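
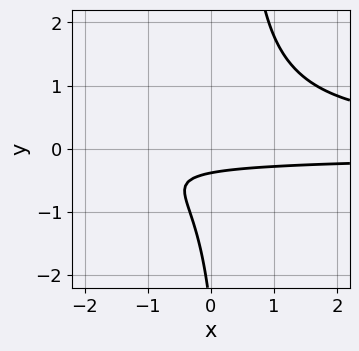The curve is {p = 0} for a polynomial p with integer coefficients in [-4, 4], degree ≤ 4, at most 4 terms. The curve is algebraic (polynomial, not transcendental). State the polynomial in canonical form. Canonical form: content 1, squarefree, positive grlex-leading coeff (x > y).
3*x*y^2 - y^2 - 3*y - 1

(a) deg p = 3. A generic line meets the curve in up to 3 points.
(b) From the visible intercepts: it misses every integer gridline on the x-axis.
(c) Assembling these constraints gives the stated polynomial.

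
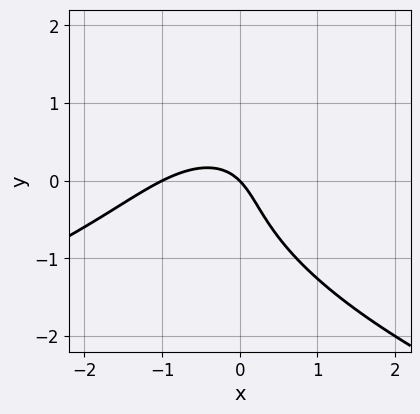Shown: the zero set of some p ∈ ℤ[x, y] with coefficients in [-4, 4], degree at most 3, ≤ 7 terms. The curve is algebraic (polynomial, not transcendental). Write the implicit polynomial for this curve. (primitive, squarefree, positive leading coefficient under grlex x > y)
y^3 + x^2 - x*y + x + y

(a) Degree: the shape is more complex than any degree-2 curve, so deg p = 3.
(b) Against the integer gridlines: among the integer gridlines, it crosses the x-axis at x ∈ {-1, 0}; it crosses the y-axis at the gridline y = 0.
(c) Assembling these constraints gives the stated polynomial.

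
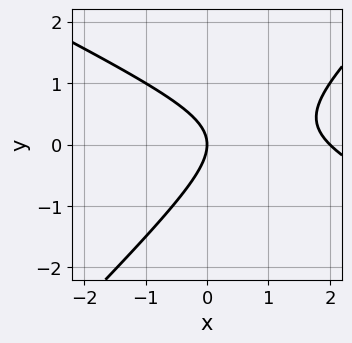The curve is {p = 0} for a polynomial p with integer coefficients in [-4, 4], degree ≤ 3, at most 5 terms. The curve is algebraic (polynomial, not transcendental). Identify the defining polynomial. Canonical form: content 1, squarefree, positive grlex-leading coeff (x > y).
(a) Degree: a generic line meets the curve in up to 2 points, so deg p = 2.
(b) Against the integer gridlines: it crosses the y-axis at the gridline y = 0; the x-axis gridline crossings are at x ∈ {0, 2}.
(c) Together with the visible shape, these determine p as stated.

x^2 + x*y - 2*y^2 - 2*x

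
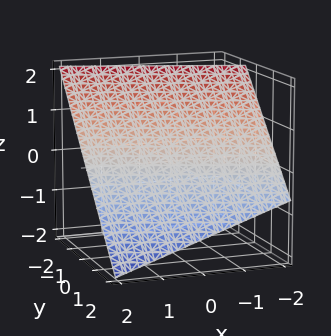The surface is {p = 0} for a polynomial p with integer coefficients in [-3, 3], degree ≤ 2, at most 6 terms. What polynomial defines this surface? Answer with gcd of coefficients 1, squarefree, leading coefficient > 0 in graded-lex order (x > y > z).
x + 3*y + 3*z - 2

First, the degree is 1 — the surface is flat (a plane).
Then, from the visible intercepts: it crosses the x-axis at the gridline x = 2.
Finally, assembling these constraints gives the stated polynomial.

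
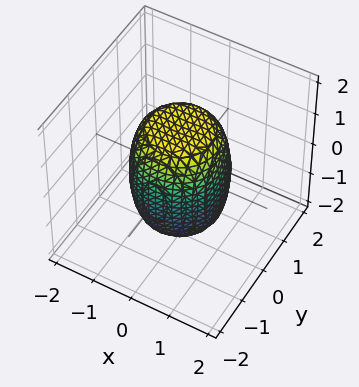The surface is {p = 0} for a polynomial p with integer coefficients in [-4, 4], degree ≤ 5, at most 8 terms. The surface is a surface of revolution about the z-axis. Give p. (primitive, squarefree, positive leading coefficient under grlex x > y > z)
(a) deg p = 4.
(b) By symmetry, every cross-section ⟂ z is a circle, so x, y appear only via x² + y².
(c) From the visible intercepts: a circular section at z = -1 has radius exactly 1.
(d) These observations pin down the coefficients.

2*x^4 + 4*x^2*y^2 + 2*y^4 - x^2 - y^2 + z^2 - 2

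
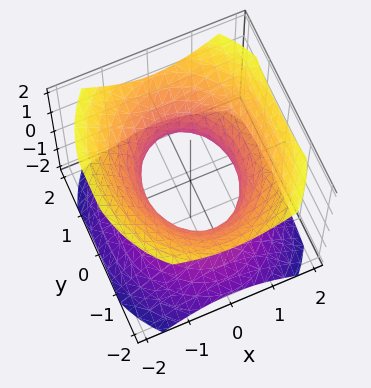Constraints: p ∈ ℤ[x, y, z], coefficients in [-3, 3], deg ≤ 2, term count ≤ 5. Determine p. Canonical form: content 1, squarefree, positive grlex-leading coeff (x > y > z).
1. deg p = 2. One connected sheet with a waist; a quadric.
2. Symmetries: it's symmetric under x → −x, forcing even powers of x; the y ↦ −y reflection is a symmetry, so y appears only in even powers; mirror symmetry z ↦ −z ⇒ only even powers of z.
3. Against the integer gridlines: it misses every integer gridline on the z-axis; among the integer gridlines, it crosses the x-axis at x ∈ {-1, 1}.
4. Fitting integer coefficients to these (and the overall shape) gives p.

3*x^2 + 2*y^2 - 3*z^2 - 3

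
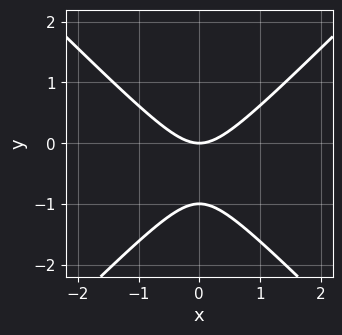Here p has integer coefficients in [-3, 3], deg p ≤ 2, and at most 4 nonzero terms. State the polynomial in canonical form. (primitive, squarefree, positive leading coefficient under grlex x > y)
(a) The degree is 2 — a generic line meets the curve in up to 2 points.
(b) Symmetries: mirror symmetry x ↦ −x ⇒ only even powers of x.
(c) Observable constraints: the y-axis gridline crossings are at y ∈ {-1, 0}; it crosses the x-axis at the gridline x = 0.
(d) Matching integer coefficients to the picture gives p.

x^2 - y^2 - y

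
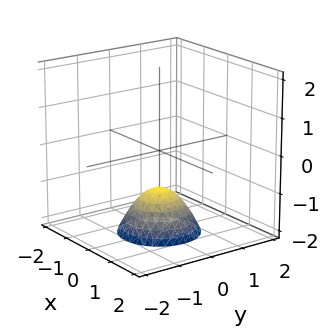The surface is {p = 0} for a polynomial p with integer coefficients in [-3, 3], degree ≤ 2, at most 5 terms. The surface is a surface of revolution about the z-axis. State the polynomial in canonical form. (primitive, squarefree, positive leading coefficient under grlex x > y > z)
(a) The degree is 2 — a generic line meets the surface in up to 2 points.
(b) Symmetry: the surface is invariant under rotation about z: p = q(x² + y², z).
(c) Observable constraints: no y-intercept at any integer in the box; the surface avoids every integer x-axis point in the box.
(d) Fitting integer coefficients to these (and the overall shape) gives p.

x^2 + y^2 + z + 1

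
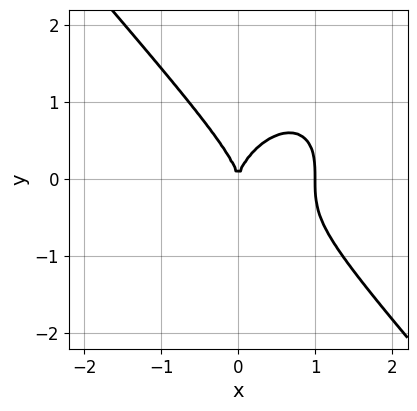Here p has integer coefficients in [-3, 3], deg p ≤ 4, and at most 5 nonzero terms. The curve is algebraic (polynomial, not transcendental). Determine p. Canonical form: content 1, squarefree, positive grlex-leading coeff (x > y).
3*x^3 + 2*y^3 - 3*x^2

Degree: the shape is more complex than any degree-2 curve, so deg p = 3.
Reading off the gridlines: among the integer gridlines, it crosses the x-axis at x ∈ {0, 1}; it meets the y-axis at y = 0 (among the integer gridlines).
The integer polynomial consistent with all of this is the stated p.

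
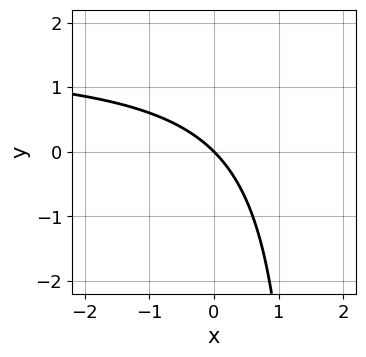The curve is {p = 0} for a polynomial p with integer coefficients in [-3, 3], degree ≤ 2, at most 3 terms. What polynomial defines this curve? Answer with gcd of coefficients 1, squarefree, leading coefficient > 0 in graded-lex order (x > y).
2*x*y - 3*x - 3*y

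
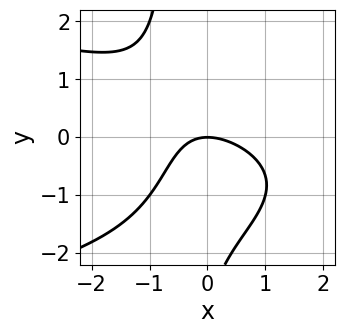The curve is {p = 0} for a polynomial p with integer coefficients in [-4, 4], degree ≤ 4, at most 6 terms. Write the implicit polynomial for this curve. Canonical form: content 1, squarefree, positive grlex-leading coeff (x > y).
First, deg p = 3. No degree-2 curve has this shape.
Then, from the visible intercepts: it crosses the y-axis at the gridline y = 0; it crosses the x-axis at the gridline x = 0.
Finally, assembling these constraints gives the stated polynomial.

2*x*y^2 + 2*x^2 + 2*x*y + y^2 + 3*y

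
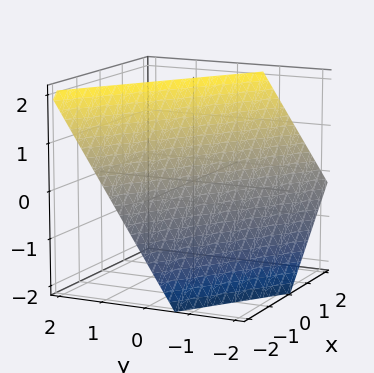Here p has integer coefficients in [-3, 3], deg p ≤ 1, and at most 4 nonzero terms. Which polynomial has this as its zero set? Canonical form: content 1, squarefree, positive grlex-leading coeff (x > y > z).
2*x + 3*y - 2*z + 2

(a) Degree: every cross-section is a straight line — this is a plane, so deg p = 1.
(b) Against the integer gridlines: it crosses the x-axis at the gridline x = -1; it crosses the z-axis at the gridline z = 1.
(c) Together with the visible shape, these determine p as stated.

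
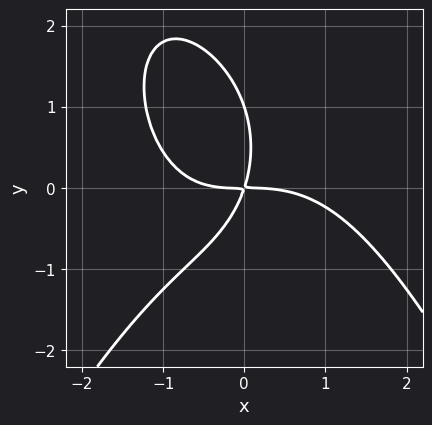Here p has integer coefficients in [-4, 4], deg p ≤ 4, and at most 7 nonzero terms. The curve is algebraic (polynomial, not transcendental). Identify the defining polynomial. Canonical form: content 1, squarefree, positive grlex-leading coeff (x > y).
x^4 + x^2*y + y^3 + 3*x*y - y^2

Degree: the shape is more complex than any degree-3 curve, so deg p = 4.
From the axis intercepts and sections: among the integer gridlines, it crosses the y-axis at y ∈ {0, 1}; one x-axis crossing is at x = 0.
Fitting integer coefficients to these (and the overall shape) gives p.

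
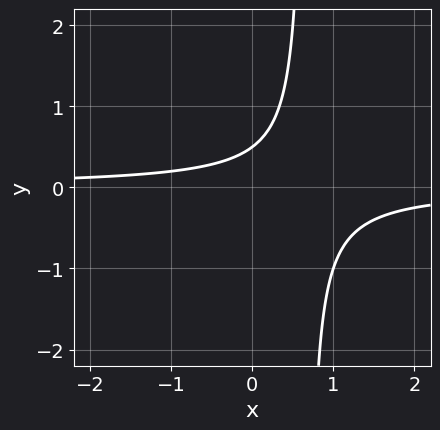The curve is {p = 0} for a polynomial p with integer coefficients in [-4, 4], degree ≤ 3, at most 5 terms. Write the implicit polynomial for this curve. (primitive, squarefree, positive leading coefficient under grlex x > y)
3*x*y - 2*y + 1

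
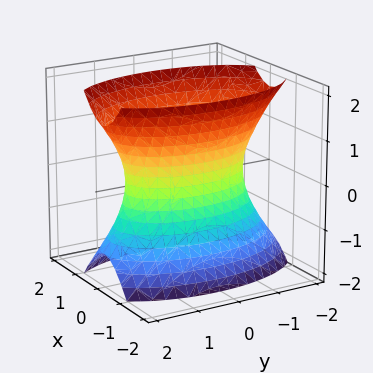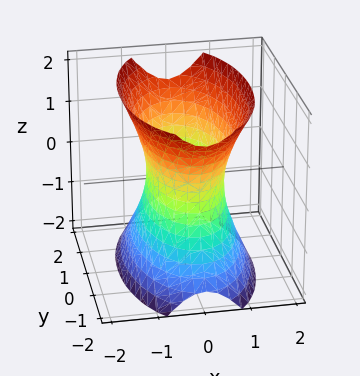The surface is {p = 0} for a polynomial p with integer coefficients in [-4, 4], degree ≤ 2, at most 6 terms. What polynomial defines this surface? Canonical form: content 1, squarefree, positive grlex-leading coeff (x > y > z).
3*x^2 + y^2 - z^2 - 2

(a) The degree is 2 — an hourglass — one-sheet hyperboloid; a quadric.
(b) Symmetries: mirror symmetry x ↦ −x ⇒ only even powers of x; it's symmetric under z → −z, forcing even powers of z; mirror symmetry y ↦ −y ⇒ only even powers of y.
(c) From the visible intercepts: the surface avoids every integer z-axis point in the box.
(d) Fitting integer coefficients to these (and the overall shape) gives p.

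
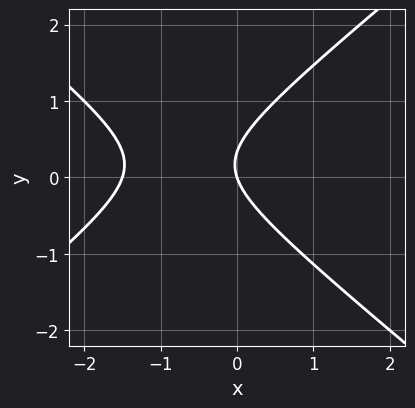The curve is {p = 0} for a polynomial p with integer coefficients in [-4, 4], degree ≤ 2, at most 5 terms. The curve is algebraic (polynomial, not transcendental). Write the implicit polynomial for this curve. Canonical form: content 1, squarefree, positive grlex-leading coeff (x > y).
2*x^2 - 3*y^2 + 3*x + y

The degree is 2 — the shape is more complex than any degree-1 curve.
From the axis intercepts and sections: one y-axis crossing is at y = 0; one x-axis crossing is at x = 0.
Solving for integer coefficients yields p as stated.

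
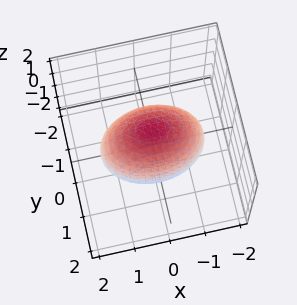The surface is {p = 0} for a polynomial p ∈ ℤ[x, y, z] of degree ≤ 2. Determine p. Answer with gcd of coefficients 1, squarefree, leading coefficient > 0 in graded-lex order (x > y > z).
1. Degree: bounded and convex; a quadric, so deg p = 2.
2. Symmetries: it's symmetric under z → −z, forcing even powers of z; it's symmetric under y → −y, forcing even powers of y; it's symmetric under x → −x, forcing even powers of x.
3. Reading off the gridlines: among the integer gridlines, it crosses the y-axis at y ∈ {-1, 1}.
4. The integer polynomial consistent with all of this is the stated p.

x^2 + 2*y^2 + z^2 - 2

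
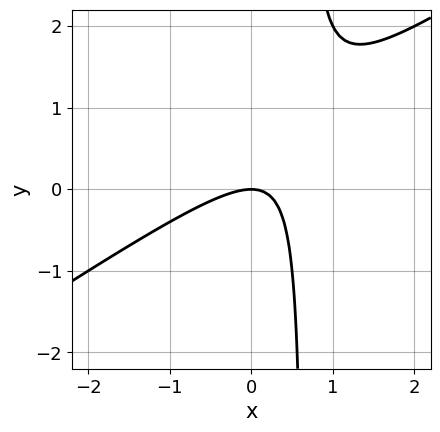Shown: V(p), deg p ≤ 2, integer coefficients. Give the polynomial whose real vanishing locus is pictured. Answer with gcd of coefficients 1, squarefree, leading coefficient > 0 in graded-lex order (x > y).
2*x^2 - 3*x*y + 2*y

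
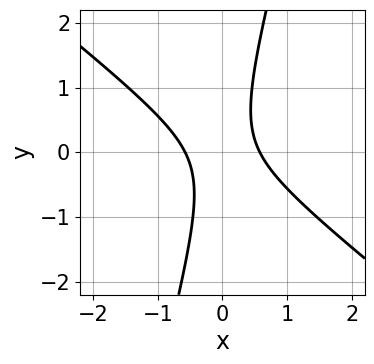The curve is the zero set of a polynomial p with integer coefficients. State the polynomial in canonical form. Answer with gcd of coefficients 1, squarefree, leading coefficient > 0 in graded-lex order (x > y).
(a) Degree: a generic line meets the curve in up to 2 points, so deg p = 2.
(b) From the axis intercepts and sections: it misses every integer gridline on the y-axis.
(c) Putting this together gives p.

3*x^2 + 3*x*y - y^2 - 1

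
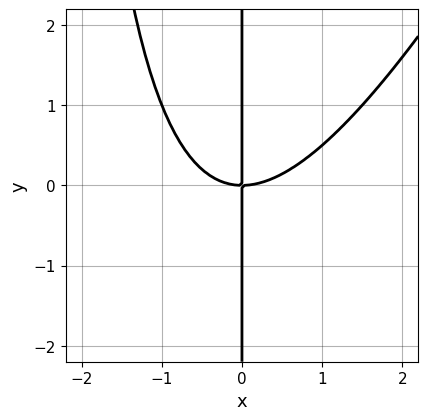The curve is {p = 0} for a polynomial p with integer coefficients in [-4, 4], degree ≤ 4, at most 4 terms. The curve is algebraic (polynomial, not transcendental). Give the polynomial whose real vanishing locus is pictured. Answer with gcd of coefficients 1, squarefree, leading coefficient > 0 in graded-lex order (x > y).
2*x^3 - x^2*y - 3*x*y

1. deg p = 3.
2. Reading off the gridlines: every point of the y-axis in the box is on the curve; it meets the x-axis at x = 0 (among the integer gridlines).
3. Solving for integer coefficients yields p as stated.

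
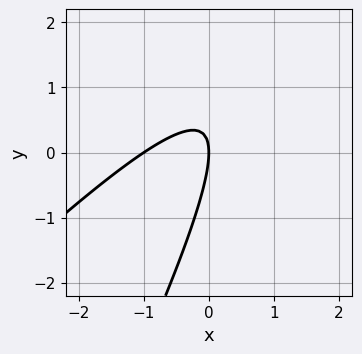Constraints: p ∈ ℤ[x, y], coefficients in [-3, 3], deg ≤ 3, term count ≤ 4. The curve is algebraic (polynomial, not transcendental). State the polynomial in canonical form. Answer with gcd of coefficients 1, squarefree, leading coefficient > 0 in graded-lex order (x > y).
Degree: the shape is more complex than any degree-1 curve, so deg p = 2.
Reading off the gridlines: it crosses the y-axis at the gridline y = 0; the x-axis gridline crossings are at x ∈ {-1, 0}.
Assembling these constraints gives the stated polynomial.

2*x^2 - 3*x*y + y^2 + 2*x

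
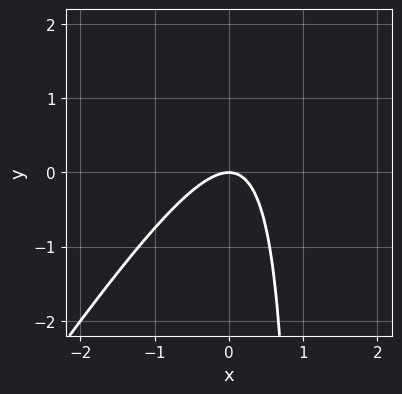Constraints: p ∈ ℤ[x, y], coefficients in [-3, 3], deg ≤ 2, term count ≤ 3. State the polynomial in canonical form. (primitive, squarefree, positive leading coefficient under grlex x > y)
3*x^2 - 2*x*y + 2*y

1. Degree: the shape is more complex than any degree-1 curve, so deg p = 2.
2. From the visible intercepts: one y-axis crossing is at y = 0; it meets the x-axis at x = 0 (among the integer gridlines).
3. The integer polynomial consistent with all of this is the stated p.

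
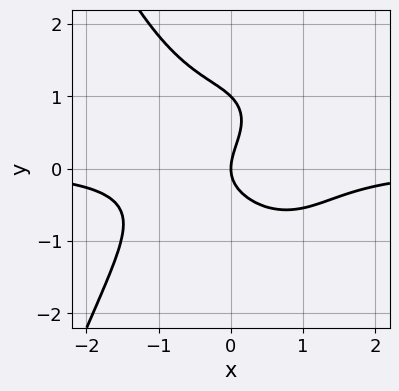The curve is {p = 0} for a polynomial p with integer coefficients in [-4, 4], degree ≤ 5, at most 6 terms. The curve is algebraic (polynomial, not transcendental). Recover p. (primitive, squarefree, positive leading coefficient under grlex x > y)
(a) The degree is 4 — a generic line meets the curve in up to 4 points.
(b) From the axis intercepts and sections: among the integer gridlines, it crosses the y-axis at y ∈ {0, 1}; it meets the x-axis at x = 0 (among the integer gridlines).
(c) Assembling these constraints gives the stated polynomial.

x^3*y + y^3 - y^2 + x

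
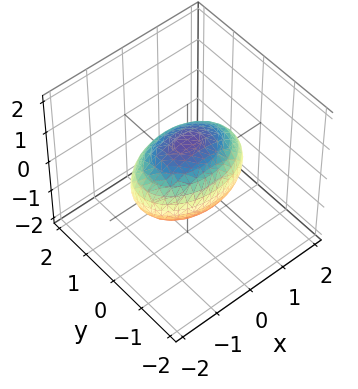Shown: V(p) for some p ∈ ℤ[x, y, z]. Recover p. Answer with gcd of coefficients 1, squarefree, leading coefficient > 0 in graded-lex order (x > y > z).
x^2 + 2*y^2 + 2*z^2 - 2

1. deg p = 2. Bounded and convex; a quadric.
2. Symmetries: mirror symmetry y ↦ −y ⇒ only even powers of y; the x ↦ −x reflection is a symmetry, so x appears only in even powers; the z ↦ −z reflection is a symmetry, so z appears only in even powers.
3. From the axis intercepts and sections: the z-axis gridline crossings are at z ∈ {-1, 1}; the y-axis gridline crossings are at y ∈ {-1, 1}.
4. Fitting integer coefficients to these (and the overall shape) gives p.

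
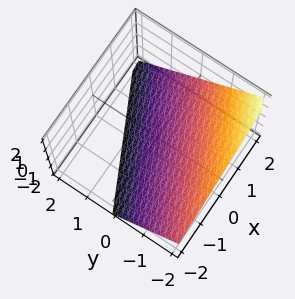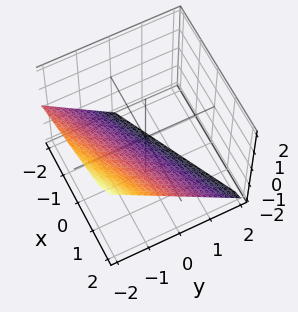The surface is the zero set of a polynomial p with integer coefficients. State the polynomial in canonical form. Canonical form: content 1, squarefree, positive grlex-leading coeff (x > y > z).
x - 2*y - 2*z - 2

First, the degree is 1 — every cross-section is a straight line — this is a plane.
Next, observable constraints: one y-axis crossing is at y = -1; it crosses the z-axis at the gridline z = -1; it meets the x-axis at x = 2 (among the integer gridlines).
Finally, these observations pin down the coefficients.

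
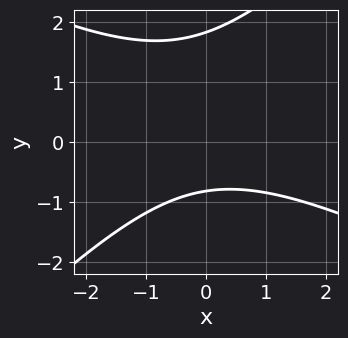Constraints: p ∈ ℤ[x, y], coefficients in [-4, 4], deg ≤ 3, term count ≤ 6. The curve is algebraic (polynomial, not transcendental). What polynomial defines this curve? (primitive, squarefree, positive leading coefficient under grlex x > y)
x^2 + x*y - 2*y^2 + 2*y + 3

The degree is 2 — the shape is more complex than any degree-1 curve.
Against the integer gridlines: the curve avoids every integer x-axis point in the box.
The integer polynomial consistent with all of this is the stated p.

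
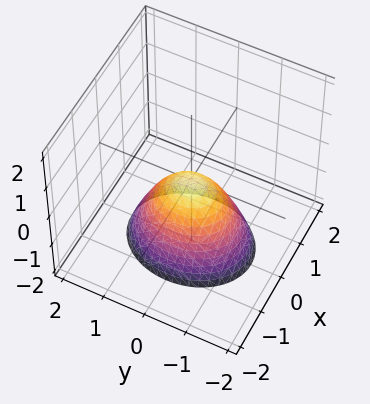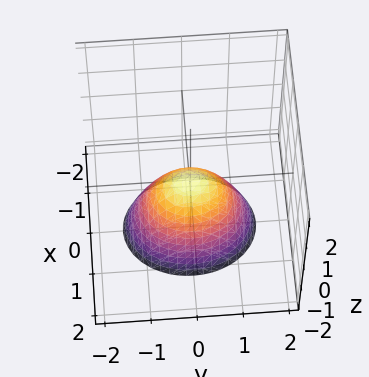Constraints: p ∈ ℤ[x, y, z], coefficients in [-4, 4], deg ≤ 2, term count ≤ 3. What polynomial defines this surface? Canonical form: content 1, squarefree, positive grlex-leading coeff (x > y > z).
(a) deg p = 2. A paraboloid; a quadric.
(b) Symmetries: it's symmetric under x → −x, forcing even powers of x; the y ↦ −y reflection is a symmetry, so y appears only in even powers.
(c) Reading off the gridlines: it crosses the y-axis at the gridline y = 0; it meets the z-axis at z = 0 (among the integer gridlines); it crosses the x-axis at the gridline x = 0.
(d) The integer polynomial consistent with all of this is the stated p.

3*x^2 + 2*y^2 + 2*z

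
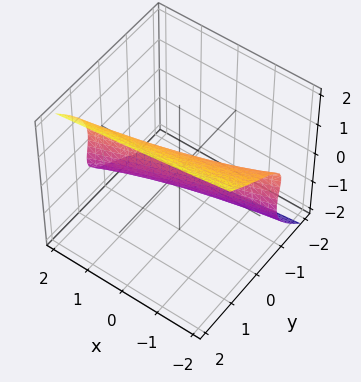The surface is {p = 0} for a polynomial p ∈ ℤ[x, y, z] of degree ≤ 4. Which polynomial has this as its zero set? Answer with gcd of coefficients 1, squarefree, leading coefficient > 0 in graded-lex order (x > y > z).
y^2*z - z^3 - x + 3*y

1. deg p = 3.
2. Reading off the gridlines: one z-axis crossing is at z = 0; it crosses the x-axis at the gridline x = 0; it crosses the y-axis at the gridline y = 0.
3. Solving for integer coefficients yields p as stated.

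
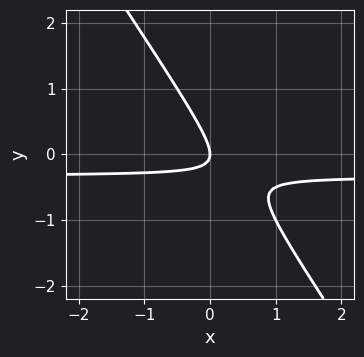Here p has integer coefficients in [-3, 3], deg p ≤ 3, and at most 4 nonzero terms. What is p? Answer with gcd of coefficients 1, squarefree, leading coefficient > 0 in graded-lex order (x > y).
First, degree: a generic line meets the curve in up to 2 points, so deg p = 2.
Next, observable constraints: it meets the x-axis at x = 0 (among the integer gridlines); it crosses the y-axis at the gridline y = 0.
Finally, fitting integer coefficients to these (and the overall shape) gives p.

3*x*y + 2*y^2 + x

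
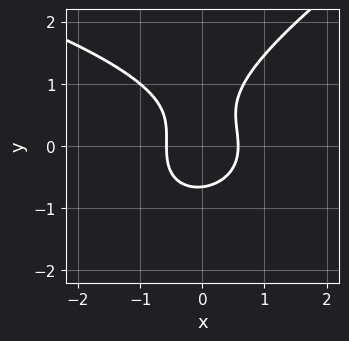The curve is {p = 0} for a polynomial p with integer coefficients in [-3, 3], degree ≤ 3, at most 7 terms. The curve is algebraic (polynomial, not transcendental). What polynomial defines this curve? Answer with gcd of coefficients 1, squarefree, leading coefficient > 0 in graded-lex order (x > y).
x*y^2 - 2*y^3 + 3*x^2 + y^2 - 1

1. The degree is 3 — the shape is more complex than any degree-2 curve.
2. The integer polynomial consistent with all of this is the stated p.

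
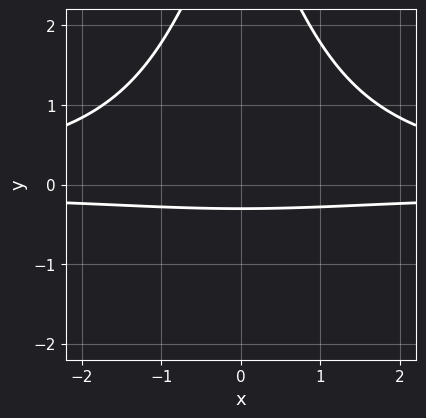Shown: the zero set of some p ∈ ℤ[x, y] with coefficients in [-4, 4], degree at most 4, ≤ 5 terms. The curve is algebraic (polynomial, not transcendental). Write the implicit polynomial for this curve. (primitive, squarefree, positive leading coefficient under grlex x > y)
(a) deg p = 4.
(b) Symmetries: it's symmetric under x → −x, forcing even powers of x.
(c) From the axis intercepts and sections: no x-intercept at any integer in the box.
(d) Putting this together gives p.

x^2*y^2 + y^2 - 3*y - 1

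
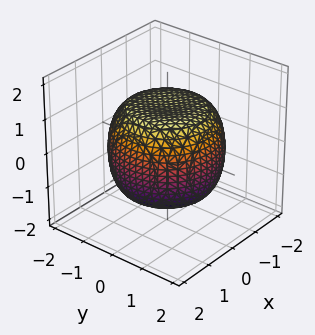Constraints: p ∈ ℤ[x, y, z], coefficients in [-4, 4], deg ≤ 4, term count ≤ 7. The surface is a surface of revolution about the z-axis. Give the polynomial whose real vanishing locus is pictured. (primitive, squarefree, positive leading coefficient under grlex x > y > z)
x^4 + 2*x^2*y^2 + y^4 - x^2 - y^2 + 2*z^2 - 3

1. Degree: a generic line meets the surface in up to 4 points, so deg p = 4.
2. By symmetry, the surface is invariant under rotation about z: p = q(x² + y², z).
3. Against the integer gridlines: a circular section at z = 0 has radius between 1 and 2.
4. These observations pin down the coefficients.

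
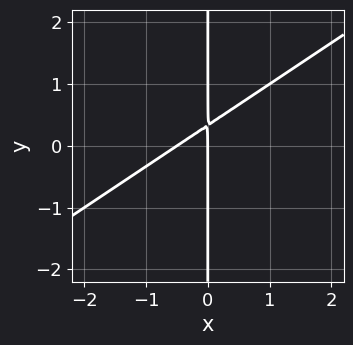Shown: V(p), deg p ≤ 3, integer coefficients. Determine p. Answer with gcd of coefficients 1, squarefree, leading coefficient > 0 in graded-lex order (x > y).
2*x^2 - 3*x*y + x

First, degree: a generic line meets the curve in up to 2 points, so deg p = 2.
Then, from the axis intercepts and sections: every point of the y-axis in the box is on the curve; one x-axis crossing is at x = 0.
Finally, assembling these constraints gives the stated polynomial.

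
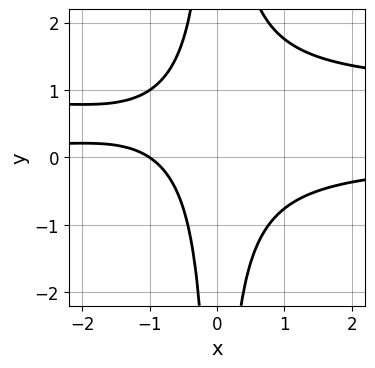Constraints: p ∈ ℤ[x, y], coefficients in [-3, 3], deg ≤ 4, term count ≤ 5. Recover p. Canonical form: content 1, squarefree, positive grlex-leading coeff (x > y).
(a) Degree: a generic line meets the curve in up to 4 points, so deg p = 4.
(b) Against the integer gridlines: the curve avoids every integer y-axis point in the box; it crosses the x-axis at the gridline x = -1.
(c) Putting this together gives p.

3*x^2*y^2 - 3*x^2*y - 2*x - 2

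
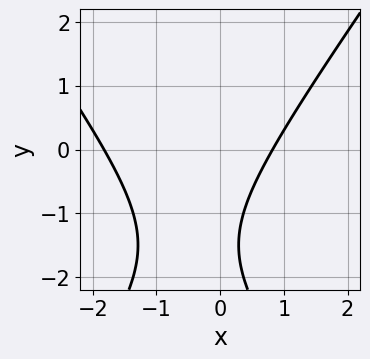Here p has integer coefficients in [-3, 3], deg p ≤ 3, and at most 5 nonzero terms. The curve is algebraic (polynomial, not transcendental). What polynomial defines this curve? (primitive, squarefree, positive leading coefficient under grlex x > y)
Degree: a generic line meets the curve in up to 2 points, so deg p = 2.
From the visible intercepts: the curve avoids every integer y-axis point in the box.
The integer polynomial consistent with all of this is the stated p.

2*x^2 - y^2 + 2*x - 3*y - 3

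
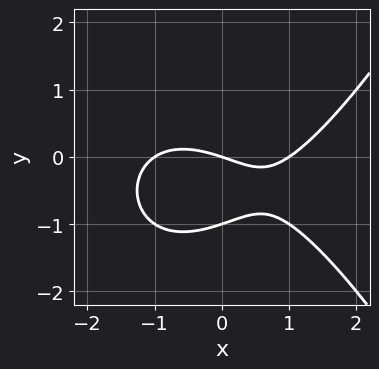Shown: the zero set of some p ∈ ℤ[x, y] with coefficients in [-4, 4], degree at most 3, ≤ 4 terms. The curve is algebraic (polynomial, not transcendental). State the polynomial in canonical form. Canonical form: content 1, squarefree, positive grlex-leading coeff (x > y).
x^3 - 3*y^2 - x - 3*y

1. The degree is 3 — the shape is more complex than any degree-2 curve.
2. Reading off the gridlines: the x-axis gridline crossings are at x ∈ {-1, 0, 1}; among the integer gridlines, it crosses the y-axis at y ∈ {-1, 0}.
3. These observations pin down the coefficients.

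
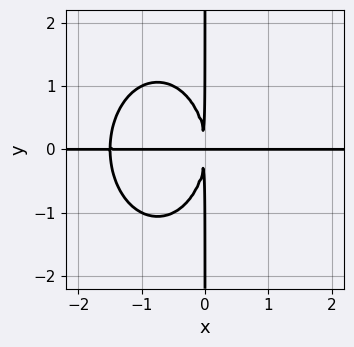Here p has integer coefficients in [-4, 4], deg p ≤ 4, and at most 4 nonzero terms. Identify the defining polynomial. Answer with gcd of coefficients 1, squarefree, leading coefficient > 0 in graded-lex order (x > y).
(a) Degree: a generic line meets the curve in up to 4 points, so deg p = 4.
(b) Checking where it meets the axes: the visible x-axis segment lies entirely on the curve; the visible y-axis segment lies entirely on the curve.
(c) The integer polynomial consistent with all of this is the stated p.

2*x^3*y + x*y^3 + 3*x^2*y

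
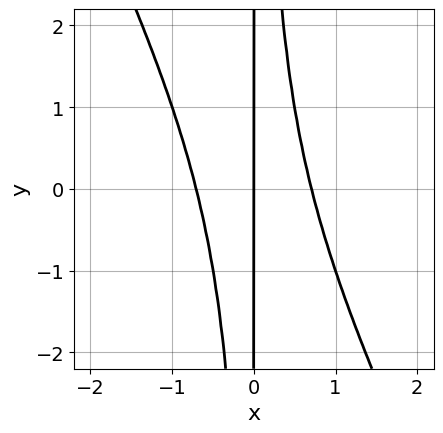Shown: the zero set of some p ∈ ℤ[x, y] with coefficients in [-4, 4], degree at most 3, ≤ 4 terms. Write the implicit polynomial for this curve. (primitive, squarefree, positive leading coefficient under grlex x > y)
First, degree: the shape is more complex than any degree-2 curve, so deg p = 3.
Next, observable constraints: it meets the x-axis at x = 0 (among the integer gridlines); the visible y-axis segment lies entirely on the curve.
Finally, putting this together gives p.

2*x^3 + x^2*y - x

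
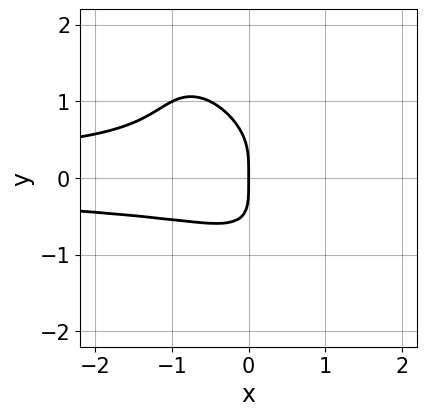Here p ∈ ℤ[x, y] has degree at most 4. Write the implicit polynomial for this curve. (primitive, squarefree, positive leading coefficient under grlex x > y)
2*x^2*y^2 + 2*x*y^3 + y^4 + x

First, the degree is 4 — no degree-3 curve has this shape.
Next, against the integer gridlines: one y-axis crossing is at y = 0; one x-axis crossing is at x = 0.
Finally, solving for integer coefficients yields p as stated.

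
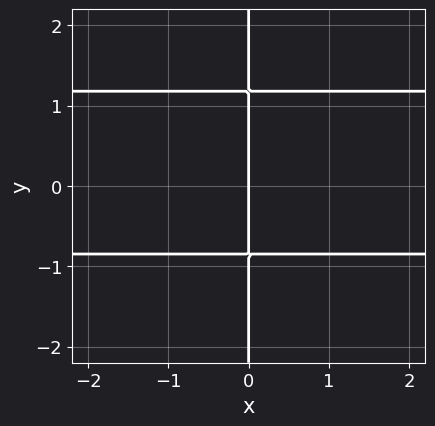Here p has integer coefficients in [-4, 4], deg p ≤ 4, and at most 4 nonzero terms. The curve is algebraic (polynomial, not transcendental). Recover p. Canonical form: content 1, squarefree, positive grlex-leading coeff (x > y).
(a) Degree: the shape is more complex than any degree-2 curve, so deg p = 3.
(b) From the axis intercepts and sections: the visible y-axis segment lies entirely on the curve; it crosses the x-axis at the gridline x = 0.
(c) Putting this together gives p.

3*x*y^2 - x*y - 3*x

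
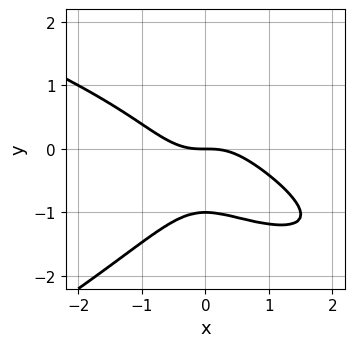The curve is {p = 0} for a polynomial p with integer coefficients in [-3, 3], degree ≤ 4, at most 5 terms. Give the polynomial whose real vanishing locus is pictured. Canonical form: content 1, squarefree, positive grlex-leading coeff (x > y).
2*y^4 + 2*x^3 + 3*x^2*y + 2*y

(a) The degree is 4 — a generic line meets the curve in up to 4 points.
(b) From the visible intercepts: it crosses the x-axis at the gridline x = 0; the y-axis gridline crossings are at y ∈ {-1, 0}.
(c) Matching integer coefficients to the picture gives p.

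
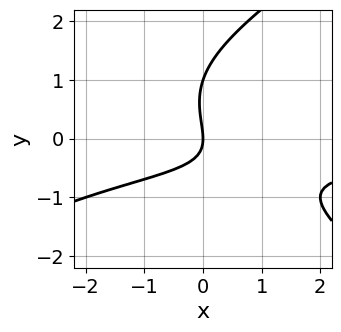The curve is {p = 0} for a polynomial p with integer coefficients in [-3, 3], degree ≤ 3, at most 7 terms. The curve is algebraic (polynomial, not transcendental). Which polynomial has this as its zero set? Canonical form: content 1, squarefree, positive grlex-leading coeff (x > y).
First, the degree is 3 — a generic line meets the curve in up to 3 points.
Then, from the visible intercepts: among the integer gridlines, it crosses the y-axis at y ∈ {0, 1}; it crosses the x-axis at the gridline x = 0.
Finally, the integer polynomial consistent with all of this is the stated p.

x^2*y - 2*y^3 + 3*x*y + 2*y^2 + 3*x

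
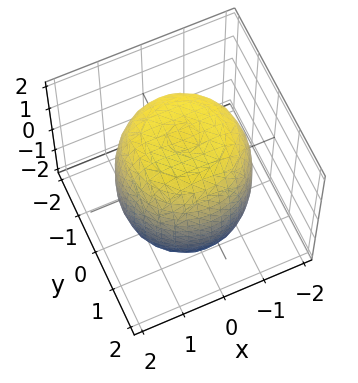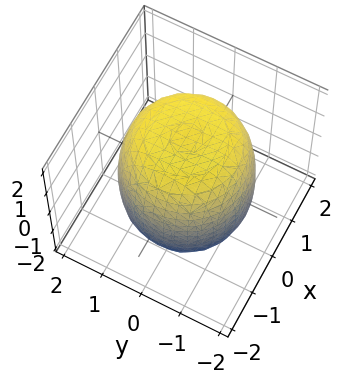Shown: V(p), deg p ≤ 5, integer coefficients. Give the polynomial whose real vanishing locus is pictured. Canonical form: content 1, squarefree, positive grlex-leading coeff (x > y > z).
x^4 + 2*x^2*y^2 + y^4 - x^2 - y^2 + z^2 - 3

1. The degree is 4 — the shape is more complex than any degree-3 surface.
2. Symmetries: every cross-section ⟂ z is a circle, so x, y appear only via x² + y².
3. Checking where it meets the axes: a circular section at z = 0 has radius between 1 and 2.
4. Assembling these constraints gives the stated polynomial.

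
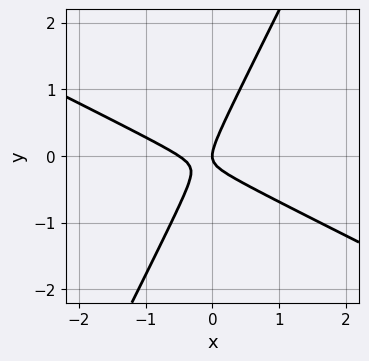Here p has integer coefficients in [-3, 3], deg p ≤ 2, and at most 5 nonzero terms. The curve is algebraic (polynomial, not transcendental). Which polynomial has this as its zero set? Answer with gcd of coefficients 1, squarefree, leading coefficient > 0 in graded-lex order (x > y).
(a) Degree: the shape is more complex than any degree-1 curve, so deg p = 2.
(b) Against the integer gridlines: it crosses the x-axis at the gridline x = 0; one y-axis crossing is at y = 0.
(c) Together with the visible shape, these determine p as stated.

2*x^2 + 3*x*y - 2*y^2 + x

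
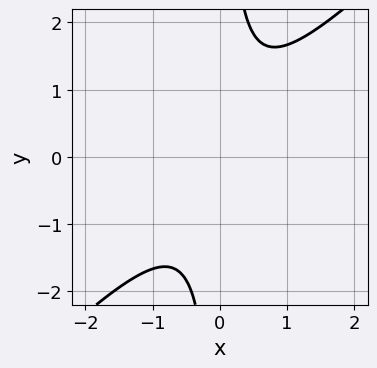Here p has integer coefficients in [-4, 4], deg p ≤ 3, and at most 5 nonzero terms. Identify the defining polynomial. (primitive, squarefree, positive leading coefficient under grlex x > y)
3*x^2 - 3*x*y + 2

1. The degree is 2 — the shape is more complex than any degree-1 curve.
2. Reading off the gridlines: no y-intercept at any integer in the box; no x-intercept at any integer in the box.
3. These observations pin down the coefficients.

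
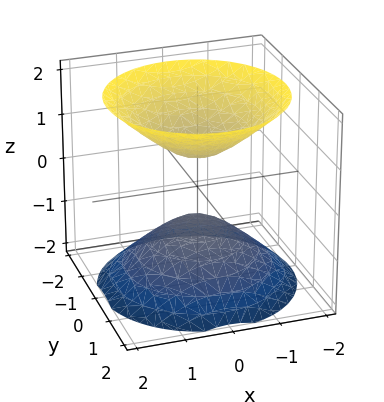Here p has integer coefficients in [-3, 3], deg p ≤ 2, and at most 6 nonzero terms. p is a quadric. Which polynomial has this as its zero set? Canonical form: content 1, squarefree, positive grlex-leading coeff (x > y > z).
(a) I count 2 distinct pieces. They look like related sheets of one shape, so recover p as a whole.
(b) The degree is 2 — two sheets facing apart; a quadric.
(c) Symmetries: mirror symmetry z ↦ −z ⇒ only even powers of z; the z-axis is an axis of rotation, so x and y enter only as x² + y².
(d) Observable constraints: no y-intercept at any integer in the box; it misses every integer gridline on the x-axis; a circular section at z = 1 has radius between 0 and 1.
(e) These observations pin down the coefficients.

2*x^2 + 2*y^2 - 2*z^2 + 1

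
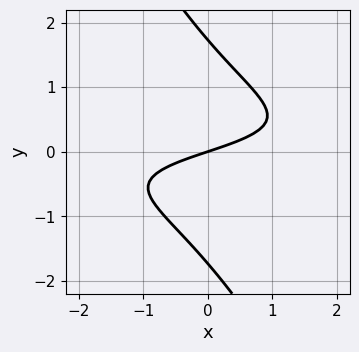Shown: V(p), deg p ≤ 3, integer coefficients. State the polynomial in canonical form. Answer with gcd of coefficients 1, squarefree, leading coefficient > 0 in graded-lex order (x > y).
1. Degree: a generic line meets the curve in up to 3 points, so deg p = 3.
2. Observable constraints: it meets the x-axis at x = 0 (among the integer gridlines); it crosses the y-axis at the gridline y = 0.
3. Solving for integer coefficients yields p as stated.

2*x*y^2 + y^3 + x - 3*y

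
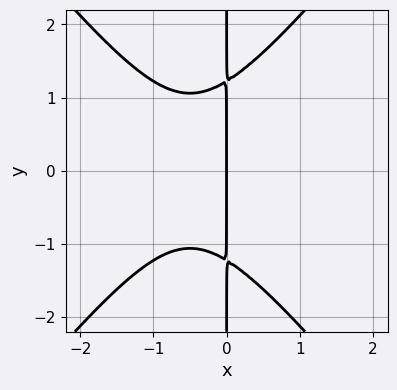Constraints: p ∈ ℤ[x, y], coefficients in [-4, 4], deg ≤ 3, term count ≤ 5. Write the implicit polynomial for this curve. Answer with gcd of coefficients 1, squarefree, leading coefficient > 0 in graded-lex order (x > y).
The degree is 3 — a generic line meets the curve in up to 3 points.
Symmetries: the y ↦ −y reflection is a symmetry, so y appears only in even powers.
From the visible intercepts: it crosses the x-axis at the gridline x = 0; every point of the y-axis in the box is on the curve.
Solving for integer coefficients yields p as stated.

3*x^3 - 2*x*y^2 + 3*x^2 + 3*x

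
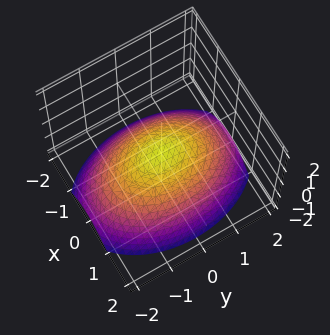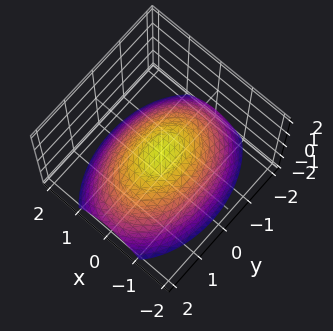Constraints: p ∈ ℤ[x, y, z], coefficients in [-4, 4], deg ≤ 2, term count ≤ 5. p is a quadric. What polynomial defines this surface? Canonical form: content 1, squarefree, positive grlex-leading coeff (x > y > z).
First, degree: a paraboloid; a quadric, so deg p = 2.
Then, symmetries: the y ↦ −y reflection is a symmetry, so y appears only in even powers; mirror symmetry x ↦ −x ⇒ only even powers of x.
Then, checking where it meets the axes: it crosses the z-axis at the gridline z = 0; it crosses the y-axis at the gridline y = 0; it crosses the x-axis at the gridline x = 0.
Finally, the integer polynomial consistent with all of this is the stated p.

2*x^2 + y^2 + 3*z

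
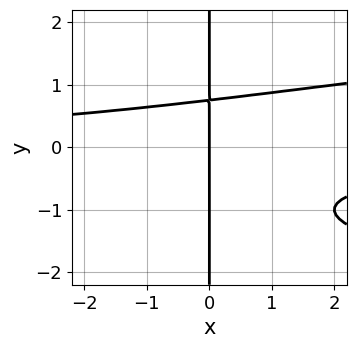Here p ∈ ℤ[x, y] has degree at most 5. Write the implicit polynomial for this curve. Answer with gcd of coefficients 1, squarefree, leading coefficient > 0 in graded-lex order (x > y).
2*x*y^3 - x^2*y + 2*x*y^2 - 2*x

1. Degree: no degree-3 curve has this shape, so deg p = 4.
2. Checking where it meets the axes: every point of the y-axis in the box is on the curve; it crosses the x-axis at the gridline x = 0.
3. Assembling these constraints gives the stated polynomial.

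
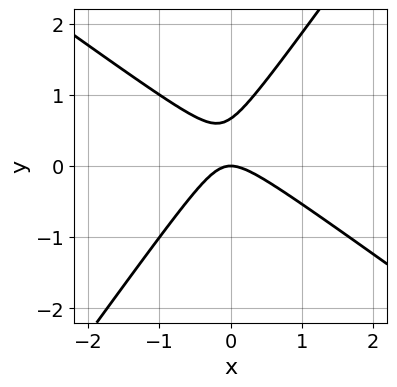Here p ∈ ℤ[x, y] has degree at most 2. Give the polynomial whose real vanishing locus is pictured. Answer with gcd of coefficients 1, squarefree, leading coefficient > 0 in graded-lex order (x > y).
3*x^2 + 2*x*y - 3*y^2 + 2*y

(a) Degree: a generic line meets the curve in up to 2 points, so deg p = 2.
(b) From the axis intercepts and sections: it crosses the x-axis at the gridline x = 0; one y-axis crossing is at y = 0.
(c) These observations pin down the coefficients.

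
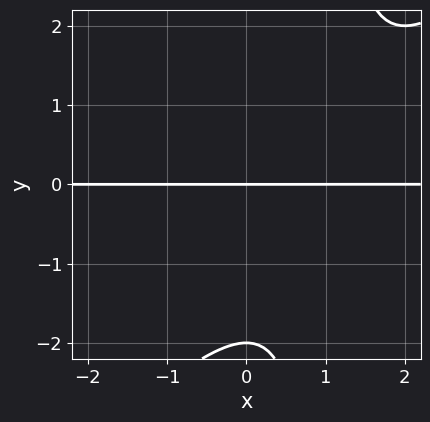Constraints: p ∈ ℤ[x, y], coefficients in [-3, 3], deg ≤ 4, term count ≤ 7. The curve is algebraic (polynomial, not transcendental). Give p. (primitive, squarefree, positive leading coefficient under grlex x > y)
First, the degree is 3 — the shape is more complex than any degree-2 curve.
Next, from the axis intercepts and sections: the y-axis gridline crossings are at y ∈ {-2, 0}; every point of the x-axis in the box is on the curve.
Finally, putting this together gives p.

x^2*y - x*y^2 - 2*x*y + y^2 + 2*y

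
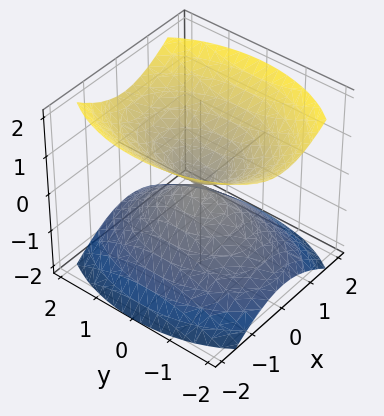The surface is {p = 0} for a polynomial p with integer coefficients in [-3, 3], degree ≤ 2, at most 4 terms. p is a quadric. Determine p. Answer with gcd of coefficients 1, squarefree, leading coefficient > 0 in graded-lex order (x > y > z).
2*x^2 + y^2 - 2*z^2

First, the picture has 2 separate pieces.
Next, the degree is 2 — a double cone through the origin; a quadric.
Next, symmetries: it's symmetric under x → −x, forcing even powers of x; mirror symmetry y ↦ −y ⇒ only even powers of y; mirror symmetry z ↦ −z ⇒ only even powers of z.
Then, from the axis intercepts and sections: one x-axis crossing is at x = 0; it meets the y-axis at y = 0 (among the integer gridlines); it crosses the z-axis at the gridline z = 0.
Finally, solving for integer coefficients yields p as stated.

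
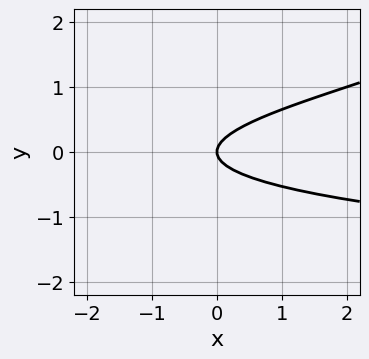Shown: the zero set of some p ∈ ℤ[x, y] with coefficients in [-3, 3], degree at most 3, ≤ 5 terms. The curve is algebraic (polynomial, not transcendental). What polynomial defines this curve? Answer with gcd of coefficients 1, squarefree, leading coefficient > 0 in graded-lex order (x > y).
(a) Degree: the shape is more complex than any degree-2 curve, so deg p = 3.
(b) Observable constraints: one y-axis crossing is at y = 0; one x-axis crossing is at x = 0.
(c) The integer polynomial consistent with all of this is the stated p.

y^3 - 3*y^2 + x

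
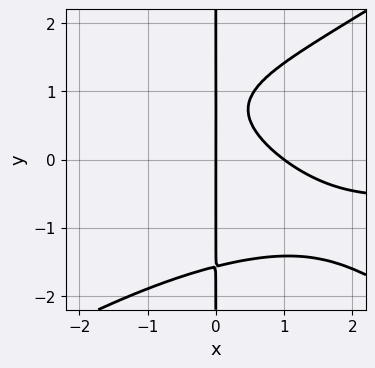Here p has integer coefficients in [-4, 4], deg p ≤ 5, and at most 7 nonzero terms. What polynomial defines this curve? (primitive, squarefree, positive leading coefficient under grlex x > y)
Degree: a generic line meets the curve in up to 4 points, so deg p = 4.
Checking where it meets the axes: among the integer gridlines, it crosses the x-axis at x ∈ {0, 1}; every point of the y-axis in the box is on the curve.
Matching integer coefficients to the picture gives p.

x^3*y - 2*x*y^3 + 3*x^2 + 3*x*y - 3*x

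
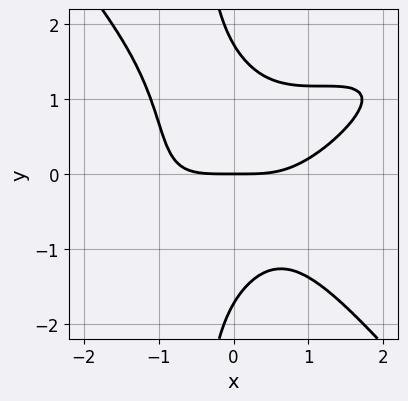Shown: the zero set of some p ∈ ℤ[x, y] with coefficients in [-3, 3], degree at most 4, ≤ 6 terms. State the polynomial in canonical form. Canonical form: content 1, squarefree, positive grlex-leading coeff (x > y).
x^4 - 2*x^3*y + 2*x*y^3 + y^3 - 3*y

The degree is 4 — the shape is more complex than any degree-3 curve.
Checking where it meets the axes: it meets the y-axis at y = 0 (among the integer gridlines); one x-axis crossing is at x = 0.
These observations pin down the coefficients.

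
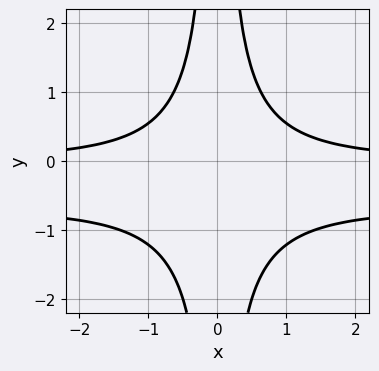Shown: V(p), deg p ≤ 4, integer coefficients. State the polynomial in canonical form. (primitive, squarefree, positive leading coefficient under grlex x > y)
3*x^2*y^2 + 2*x^2*y - 2

First, deg p = 4. No degree-3 curve has this shape.
Then, symmetries: the x ↦ −x reflection is a symmetry, so x appears only in even powers.
Then, from the visible intercepts: no x-intercept at any integer in the box; no y-intercept at any integer in the box.
Finally, the integer polynomial consistent with all of this is the stated p.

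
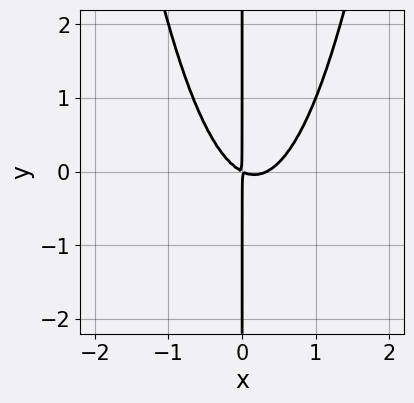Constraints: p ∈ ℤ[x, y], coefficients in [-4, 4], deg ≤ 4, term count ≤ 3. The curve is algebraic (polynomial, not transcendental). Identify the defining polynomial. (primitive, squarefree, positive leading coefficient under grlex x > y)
Degree: the shape is more complex than any degree-2 curve, so deg p = 3.
Observable constraints: every point of the y-axis in the box is on the curve.
Matching integer coefficients to the picture gives p.

3*x^3 - x^2 - 2*x*y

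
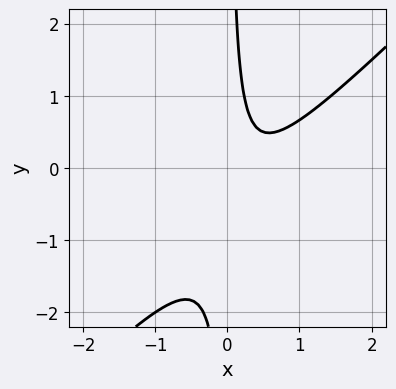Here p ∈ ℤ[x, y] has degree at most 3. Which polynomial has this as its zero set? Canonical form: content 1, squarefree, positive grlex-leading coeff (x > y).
3*x^2 - 3*x*y - 2*x + 1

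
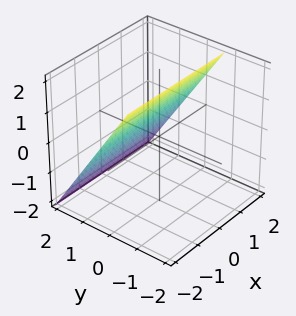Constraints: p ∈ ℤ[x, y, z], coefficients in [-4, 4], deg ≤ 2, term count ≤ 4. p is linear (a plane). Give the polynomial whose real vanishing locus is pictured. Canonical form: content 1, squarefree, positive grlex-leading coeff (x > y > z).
3*y + 2*z - 2

First, the degree is 1 — every cross-section is a straight line — this is a plane.
Next, reading off the gridlines: the surface avoids every integer x-axis point in the box; it meets the z-axis at z = 1 (among the integer gridlines).
Finally, putting this together gives p.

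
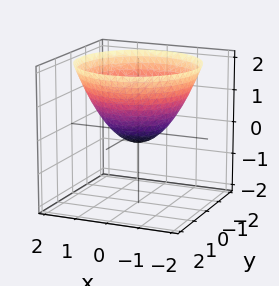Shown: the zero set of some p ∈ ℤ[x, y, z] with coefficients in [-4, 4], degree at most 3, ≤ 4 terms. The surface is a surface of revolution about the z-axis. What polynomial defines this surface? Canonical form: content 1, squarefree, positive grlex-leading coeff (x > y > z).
2*x^2 + 2*y^2 - 3*z - 1

First, deg p = 2. The shape is more complex than any degree-1 surface.
Next, symmetries: rotational symmetry about the z-axis ⇒ p depends on x, y only through x² + y².
Next, reading off the gridlines: a circular section at z = 1 has radius between 1 and 2.
Finally, the integer polynomial consistent with all of this is the stated p.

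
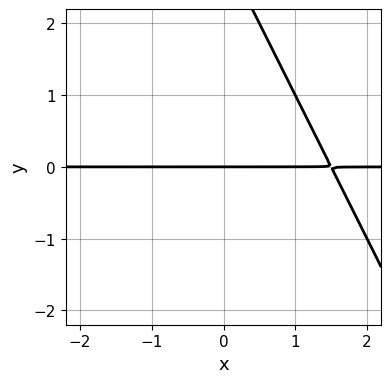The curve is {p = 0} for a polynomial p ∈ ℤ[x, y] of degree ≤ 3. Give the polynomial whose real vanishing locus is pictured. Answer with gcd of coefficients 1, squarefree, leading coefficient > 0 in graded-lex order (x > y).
First, deg p = 2. A generic line meets the curve in up to 2 points.
Then, against the integer gridlines: every point of the x-axis in the box is on the curve; it meets the y-axis at y = 0 (among the integer gridlines).
Finally, together with the visible shape, these determine p as stated.

2*x*y + y^2 - 3*y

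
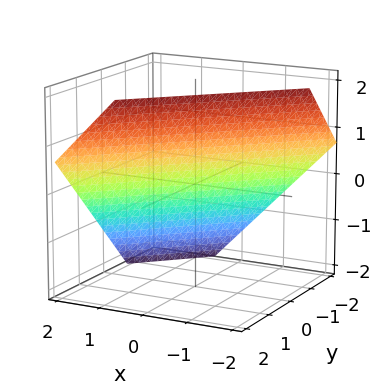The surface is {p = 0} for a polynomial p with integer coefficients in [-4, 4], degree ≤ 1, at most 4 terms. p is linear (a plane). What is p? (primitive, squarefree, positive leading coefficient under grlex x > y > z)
3*x - 3*y + 3*z - 2

First, deg p = 1. Every cross-section is a straight line — this is a plane.
Finally, putting this together gives p.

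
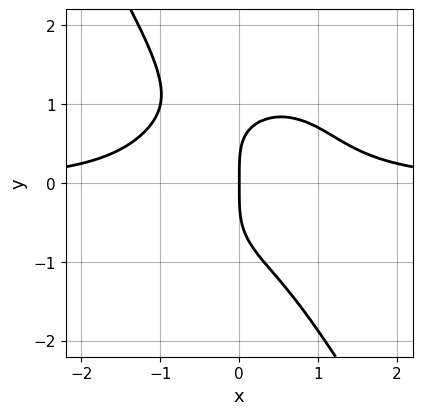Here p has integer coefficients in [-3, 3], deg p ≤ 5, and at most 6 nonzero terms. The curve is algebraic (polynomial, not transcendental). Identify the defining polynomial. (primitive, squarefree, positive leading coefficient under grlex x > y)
2*x^3*y + x*y^3 + y^4 - 2*x

deg p = 4. No degree-3 curve has this shape.
From the visible intercepts: one y-axis crossing is at y = 0; it crosses the x-axis at the gridline x = 0.
Putting this together gives p.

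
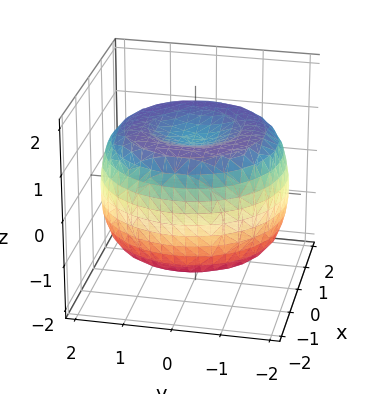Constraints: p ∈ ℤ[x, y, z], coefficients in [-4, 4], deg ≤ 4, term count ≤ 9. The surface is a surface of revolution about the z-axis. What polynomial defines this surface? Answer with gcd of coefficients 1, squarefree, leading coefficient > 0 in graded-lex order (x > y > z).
x^4 + 2*x^2*y^2 + y^4 - 3*x^2 - 3*y^2 + 3*z^2 - 3

(a) Degree: a generic line meets the surface in up to 4 points, so deg p = 4.
(b) Symmetries: the surface is invariant under rotation about z: p = q(x² + y², z).
(c) From the visible intercepts: the z-axis gridline crossings are at z ∈ {-1, 1}; a circular section at z = -1 has radius between 1 and 2.
(d) The integer polynomial consistent with all of this is the stated p.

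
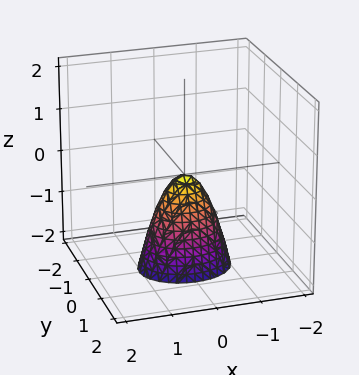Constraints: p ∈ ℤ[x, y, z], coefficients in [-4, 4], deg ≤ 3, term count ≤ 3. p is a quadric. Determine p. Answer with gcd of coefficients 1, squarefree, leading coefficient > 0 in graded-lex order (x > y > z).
2*x^2 + 3*y^2 + z

(a) deg p = 2. A paraboloid; a quadric.
(b) Symmetries: the y ↦ −y reflection is a symmetry, so y appears only in even powers; the x ↦ −x reflection is a symmetry, so x appears only in even powers.
(c) Observable constraints: one z-axis crossing is at z = 0; it crosses the x-axis at the gridline x = 0.
(d) Assembling these constraints gives the stated polynomial.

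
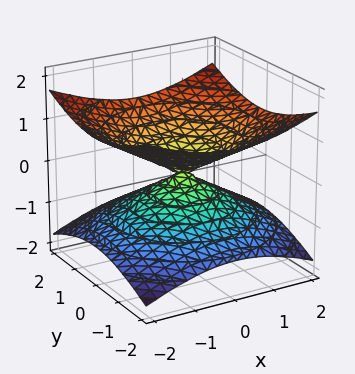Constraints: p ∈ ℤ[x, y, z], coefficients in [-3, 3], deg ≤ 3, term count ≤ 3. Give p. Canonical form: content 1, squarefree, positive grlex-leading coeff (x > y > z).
First, the degree is 2 — a double cone through the origin; a quadric.
Next, symmetries: it's symmetric under z → −z, forcing even powers of z; rotational symmetry about the z-axis ⇒ p depends on x, y only through x² + y².
Next, from the visible intercepts: it meets the x-axis at x = 0 (among the integer gridlines); it meets the z-axis at z = 0 (among the integer gridlines); a circular section at z = 1 has radius between 1 and 2; one y-axis crossing is at y = 0.
Finally, these observations pin down the coefficients.

x^2 + y^2 - 3*z^2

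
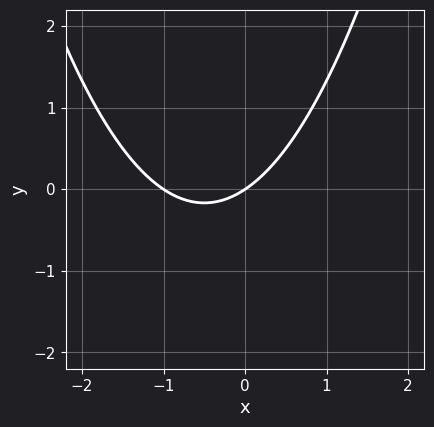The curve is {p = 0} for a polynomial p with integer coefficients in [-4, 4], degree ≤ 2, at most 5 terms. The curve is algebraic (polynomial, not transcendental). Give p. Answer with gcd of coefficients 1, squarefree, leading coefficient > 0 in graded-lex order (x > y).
2*x^2 + 2*x - 3*y

Degree: a generic line meets the curve in up to 2 points, so deg p = 2.
From the visible intercepts: the x-axis gridline crossings are at x ∈ {-1, 0}; one y-axis crossing is at y = 0.
These observations pin down the coefficients.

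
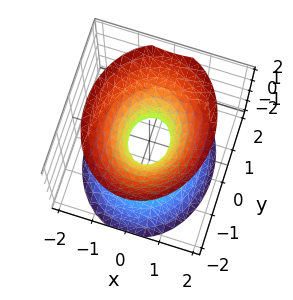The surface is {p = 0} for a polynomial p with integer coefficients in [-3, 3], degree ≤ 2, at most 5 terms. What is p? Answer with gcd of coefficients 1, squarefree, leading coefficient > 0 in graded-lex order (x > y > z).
First, degree: one connected sheet with a waist; a quadric, so deg p = 2.
Next, symmetries: mirror symmetry y ↦ −y ⇒ only even powers of y; mirror symmetry x ↦ −x ⇒ only even powers of x; mirror symmetry z ↦ −z ⇒ only even powers of z.
Next, from the axis intercepts and sections: it misses every integer gridline on the z-axis.
Finally, assembling these constraints gives the stated polynomial.

3*x^2 + 2*y^2 - 2*z^2 - 1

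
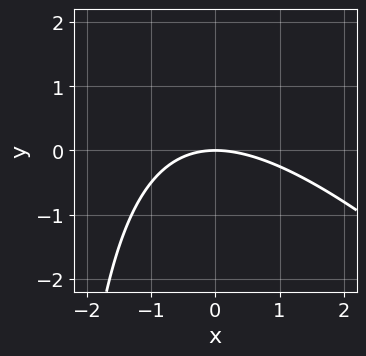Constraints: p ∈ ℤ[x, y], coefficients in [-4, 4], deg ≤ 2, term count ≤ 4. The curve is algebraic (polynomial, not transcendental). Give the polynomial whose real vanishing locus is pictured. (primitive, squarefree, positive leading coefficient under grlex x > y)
First, degree: the shape is more complex than any degree-1 curve, so deg p = 2.
Then, observable constraints: one y-axis crossing is at y = 0; it meets the x-axis at x = 0 (among the integer gridlines).
Finally, putting this together gives p.

x^2 + x*y + 3*y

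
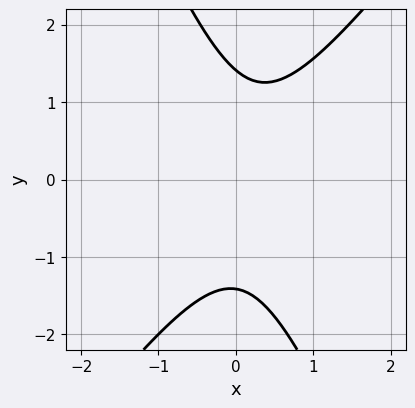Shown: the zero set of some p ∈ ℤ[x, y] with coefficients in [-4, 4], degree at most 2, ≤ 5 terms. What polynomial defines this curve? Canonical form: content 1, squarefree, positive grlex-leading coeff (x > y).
3*x^2 - x*y - y^2 - x + 2

(a) Degree: a generic line meets the curve in up to 2 points, so deg p = 2.
(b) Reading off the gridlines: the curve avoids every integer x-axis point in the box.
(c) The integer polynomial consistent with all of this is the stated p.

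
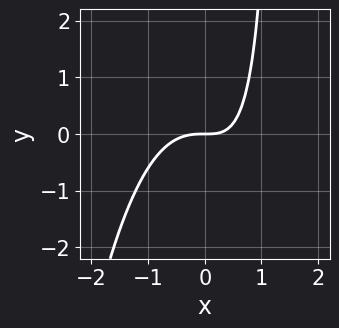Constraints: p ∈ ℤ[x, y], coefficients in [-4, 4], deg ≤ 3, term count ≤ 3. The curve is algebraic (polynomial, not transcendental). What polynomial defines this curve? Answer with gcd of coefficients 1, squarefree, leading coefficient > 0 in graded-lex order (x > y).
3*x^3 + 2*x*y - 3*y

First, deg p = 3. The shape is more complex than any degree-2 curve.
Then, observable constraints: it crosses the y-axis at the gridline y = 0; it meets the x-axis at x = 0 (among the integer gridlines).
Finally, these observations pin down the coefficients.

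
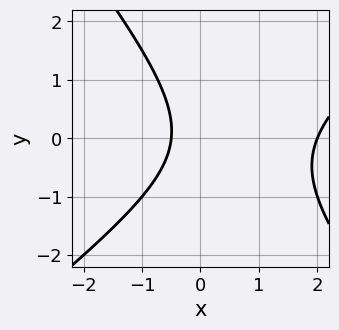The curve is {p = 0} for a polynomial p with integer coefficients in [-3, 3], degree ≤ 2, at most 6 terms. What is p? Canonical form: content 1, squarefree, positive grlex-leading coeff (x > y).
deg p = 2. The shape is more complex than any degree-1 curve.
Against the integer gridlines: no y-intercept at any integer in the box; it meets the x-axis at x = 2 (among the integer gridlines).
These observations pin down the coefficients.

2*x^2 - x*y - 2*y^2 - 3*x - 2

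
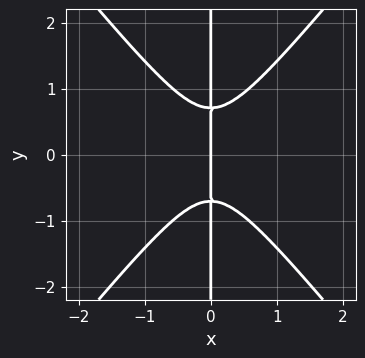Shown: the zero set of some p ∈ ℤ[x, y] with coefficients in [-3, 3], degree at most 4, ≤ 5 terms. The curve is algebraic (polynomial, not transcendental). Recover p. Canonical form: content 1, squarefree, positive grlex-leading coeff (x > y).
3*x^3 - 2*x*y^2 + x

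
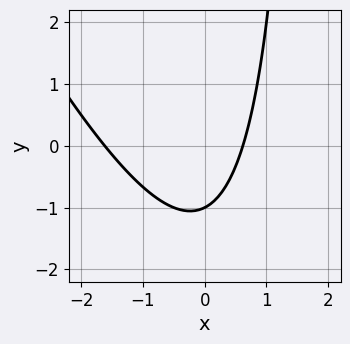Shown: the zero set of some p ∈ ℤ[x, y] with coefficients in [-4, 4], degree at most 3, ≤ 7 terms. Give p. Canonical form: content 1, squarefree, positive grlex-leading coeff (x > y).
First, degree: no degree-1 curve has this shape, so deg p = 2.
Next, against the integer gridlines: one y-axis crossing is at y = -1.
Finally, putting this together gives p.

2*x^2 + x*y + 2*x - 2*y - 2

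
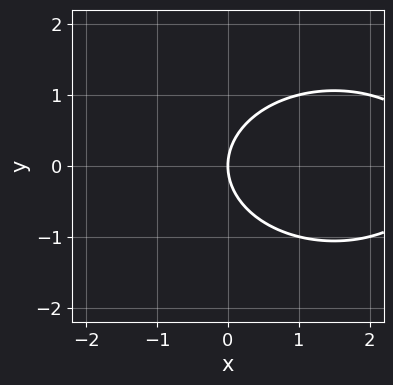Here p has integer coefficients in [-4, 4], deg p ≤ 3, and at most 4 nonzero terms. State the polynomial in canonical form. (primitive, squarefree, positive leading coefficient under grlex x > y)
x^2 + 2*y^2 - 3*x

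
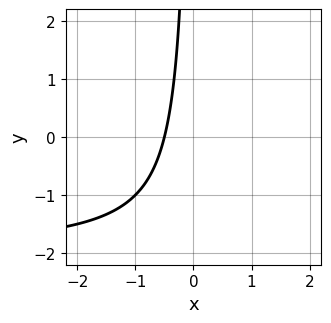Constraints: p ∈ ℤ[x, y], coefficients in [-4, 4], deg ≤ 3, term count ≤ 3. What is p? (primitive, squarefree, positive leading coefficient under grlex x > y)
1. The degree is 2 — a generic line meets the curve in up to 2 points.
2. Checking where it meets the axes: it misses every integer gridline on the y-axis.
3. Assembling these constraints gives the stated polynomial.

x*y + 2*x + 1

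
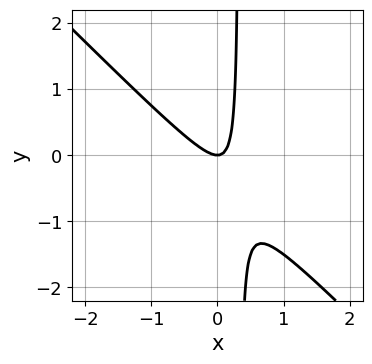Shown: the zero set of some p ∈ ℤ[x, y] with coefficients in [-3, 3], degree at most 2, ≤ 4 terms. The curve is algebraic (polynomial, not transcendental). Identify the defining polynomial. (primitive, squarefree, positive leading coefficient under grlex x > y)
(a) deg p = 2. No degree-1 curve has this shape.
(b) Reading off the gridlines: one y-axis crossing is at y = 0; it meets the x-axis at x = 0 (among the integer gridlines).
(c) Putting this together gives p.

3*x^2 + 3*x*y - y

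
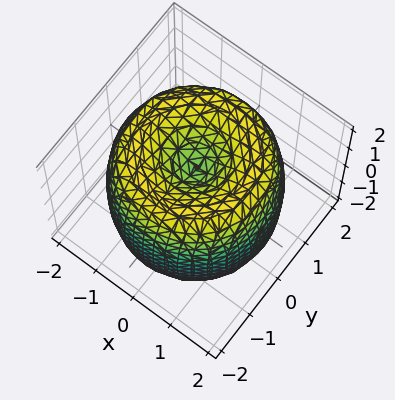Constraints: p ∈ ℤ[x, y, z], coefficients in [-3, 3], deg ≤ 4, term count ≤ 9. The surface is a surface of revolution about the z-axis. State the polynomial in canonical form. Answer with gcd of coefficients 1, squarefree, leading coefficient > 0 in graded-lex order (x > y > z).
1. deg p = 4.
2. Symmetries: rotational symmetry about the z-axis ⇒ p depends on x, y only through x² + y².
3. From the visible intercepts: a circular section at z = 1 has radius between 1 and 2; the z-axis gridline crossings are at z ∈ {-1, 1}.
4. Putting this together gives p.

x^4 + 2*x^2*y^2 + y^4 - 3*x^2 - 3*y^2 + z^2 - 1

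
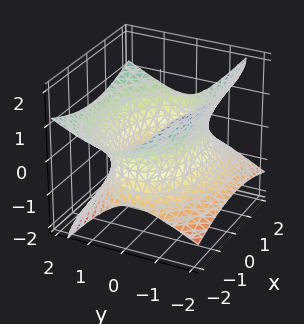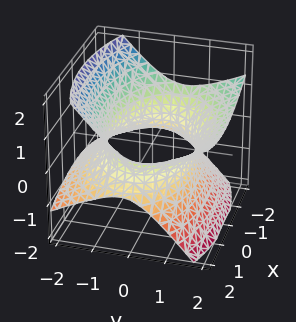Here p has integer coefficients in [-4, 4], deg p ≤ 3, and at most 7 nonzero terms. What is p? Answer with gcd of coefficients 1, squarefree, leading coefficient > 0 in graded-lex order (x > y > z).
x^2 + 2*y^2 - 2*y*z - 3*z^2 - 3

(a) deg p = 2.
(b) Observable constraints: no z-intercept at any integer in the box.
(c) The integer polynomial consistent with all of this is the stated p.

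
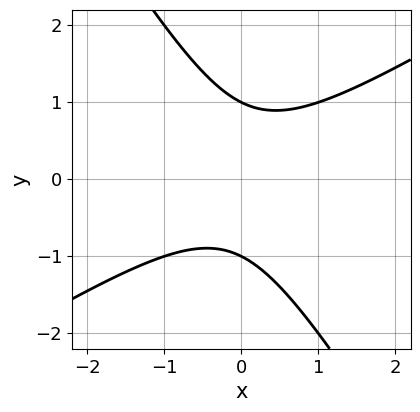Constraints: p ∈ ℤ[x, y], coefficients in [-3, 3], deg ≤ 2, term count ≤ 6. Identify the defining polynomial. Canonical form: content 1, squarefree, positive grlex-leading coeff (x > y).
First, deg p = 2. The shape is more complex than any degree-1 curve.
Then, against the integer gridlines: no x-intercept at any integer in the box; the y-axis gridline crossings are at y ∈ {-1, 1}.
Finally, these observations pin down the coefficients.

x^2 - x*y - y^2 + 1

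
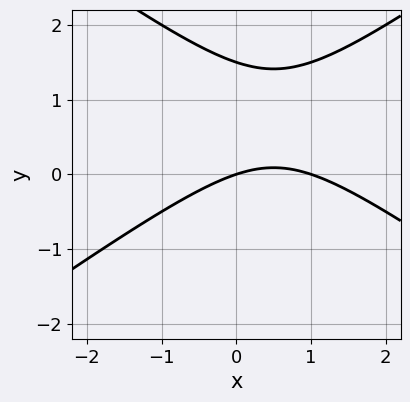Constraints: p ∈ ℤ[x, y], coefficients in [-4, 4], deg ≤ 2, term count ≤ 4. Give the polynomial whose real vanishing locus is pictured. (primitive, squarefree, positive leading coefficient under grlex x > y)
First, degree: no degree-1 curve has this shape, so deg p = 2.
Then, reading off the gridlines: one y-axis crossing is at y = 0; the x-axis gridline crossings are at x ∈ {0, 1}.
Finally, assembling these constraints gives the stated polynomial.

x^2 - 2*y^2 - x + 3*y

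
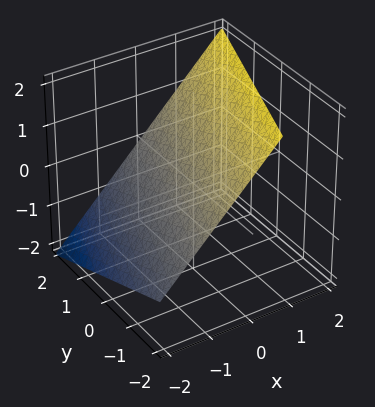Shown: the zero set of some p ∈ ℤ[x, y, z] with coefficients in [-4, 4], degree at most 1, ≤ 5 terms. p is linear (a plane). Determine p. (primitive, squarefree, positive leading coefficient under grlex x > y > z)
Degree: every cross-section is a straight line — this is a plane, so deg p = 1.
From the visible intercepts: it crosses the y-axis at the gridline y = 2.
Fitting integer coefficients to these (and the overall shape) gives p.

3*x - y - 3*z + 2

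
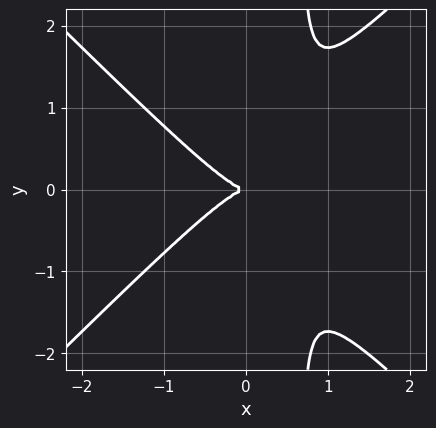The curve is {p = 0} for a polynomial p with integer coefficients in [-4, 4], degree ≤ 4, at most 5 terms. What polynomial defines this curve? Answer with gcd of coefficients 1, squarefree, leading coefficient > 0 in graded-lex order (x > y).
3*x^3 - 3*x*y^2 + 2*y^2

1. Degree: no degree-2 curve has this shape, so deg p = 3.
2. Symmetries: the y ↦ −y reflection is a symmetry, so y appears only in even powers.
3. From the axis intercepts and sections: one x-axis crossing is at x = 0; it meets the y-axis at y = 0 (among the integer gridlines).
4. Putting this together gives p.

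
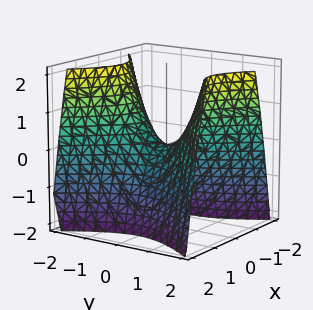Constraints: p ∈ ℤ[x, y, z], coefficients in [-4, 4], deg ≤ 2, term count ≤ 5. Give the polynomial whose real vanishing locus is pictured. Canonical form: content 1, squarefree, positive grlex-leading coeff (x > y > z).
3*x^2 - 2*y^2 + 2*z

The degree is 2 — a saddle surface; a quadric.
Symmetries: mirror symmetry y ↦ −y ⇒ only even powers of y; it's symmetric under x → −x, forcing even powers of x.
Reading off the gridlines: one y-axis crossing is at y = 0; it crosses the z-axis at the gridline z = 0; one x-axis crossing is at x = 0.
The integer polynomial consistent with all of this is the stated p.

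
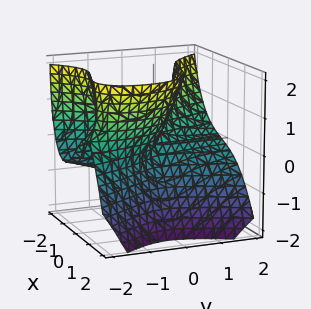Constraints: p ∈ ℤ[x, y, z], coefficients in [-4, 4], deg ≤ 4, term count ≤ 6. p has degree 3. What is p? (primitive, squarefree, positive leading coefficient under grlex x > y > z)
3*x^3 + 3*y^2*z + 3*x*y + 3*y*z - 2*z^2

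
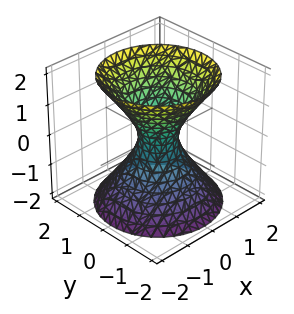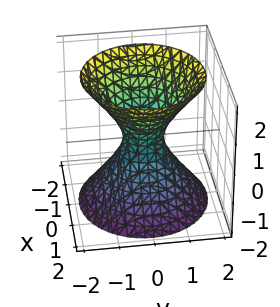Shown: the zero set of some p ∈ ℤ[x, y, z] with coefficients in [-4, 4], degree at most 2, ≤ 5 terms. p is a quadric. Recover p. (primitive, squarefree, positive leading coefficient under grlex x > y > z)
3*x^2 + 3*y^2 - 2*z^2 - 1

(a) The degree is 2 — an hourglass — one-sheet hyperboloid; a quadric.
(b) Symmetry: the surface is invariant under rotation about z: p = q(x² + y², z); mirror symmetry z ↦ −z ⇒ only even powers of z.
(c) Checking where it meets the axes: it misses every integer gridline on the z-axis; a circular section at z = -2 has radius between 1 and 2.
(d) Putting this together gives p.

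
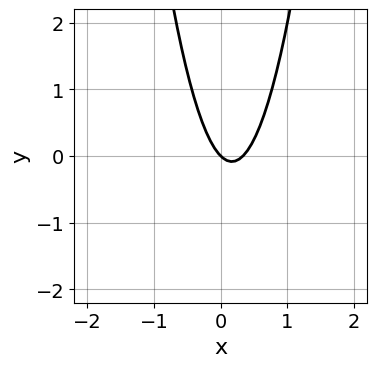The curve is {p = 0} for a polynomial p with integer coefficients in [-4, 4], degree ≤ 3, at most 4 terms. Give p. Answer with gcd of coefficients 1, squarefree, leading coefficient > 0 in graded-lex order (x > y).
3*x^2 - x - y

First, the degree is 2 — the shape is more complex than any degree-1 curve.
Then, observable constraints: one y-axis crossing is at y = 0; it crosses the x-axis at the gridline x = 0.
Finally, putting this together gives p.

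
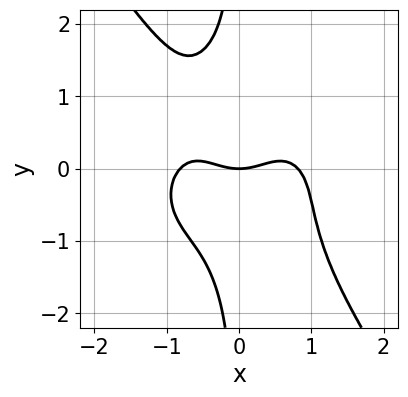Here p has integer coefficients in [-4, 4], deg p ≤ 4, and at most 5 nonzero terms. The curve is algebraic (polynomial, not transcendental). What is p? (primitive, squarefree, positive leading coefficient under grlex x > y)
3*x^4 + 3*x^2*y^2 + 3*x*y^3 - 2*x^2 + 3*y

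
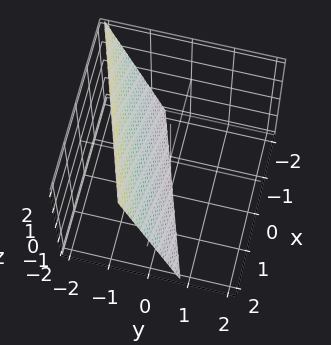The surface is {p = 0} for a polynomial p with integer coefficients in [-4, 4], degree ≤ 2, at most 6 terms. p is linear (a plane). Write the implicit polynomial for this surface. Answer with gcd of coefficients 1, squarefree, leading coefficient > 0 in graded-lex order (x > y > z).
Degree: every cross-section is a straight line — this is a plane, so deg p = 1.
Against the integer gridlines: one z-axis crossing is at z = -2; it meets the x-axis at x = 2 (among the integer gridlines).
Together with the visible shape, these determine p as stated.

x - 3*y - z - 2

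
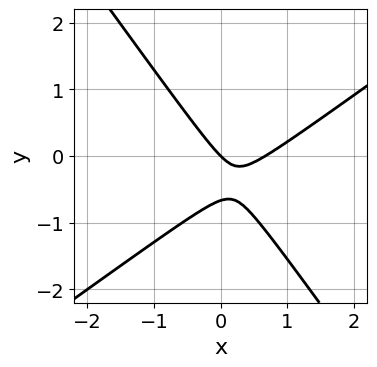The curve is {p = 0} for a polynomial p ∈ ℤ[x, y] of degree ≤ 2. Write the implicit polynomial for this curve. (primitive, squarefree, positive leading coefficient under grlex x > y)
3*x^2 - 2*x*y - 3*y^2 - 2*x - 2*y

1. Degree: the shape is more complex than any degree-1 curve, so deg p = 2.
2. Reading off the gridlines: it crosses the x-axis at the gridline x = 0; one y-axis crossing is at y = 0.
3. Assembling these constraints gives the stated polynomial.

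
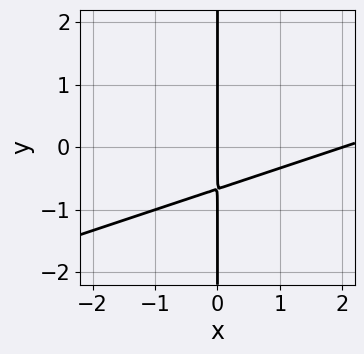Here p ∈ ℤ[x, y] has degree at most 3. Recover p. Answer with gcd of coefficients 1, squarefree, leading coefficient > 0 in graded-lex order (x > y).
x^2 - 3*x*y - 2*x

(a) The degree is 2 — the shape is more complex than any degree-1 curve.
(b) Reading off the gridlines: among the integer gridlines, it crosses the x-axis at x ∈ {0, 2}; every point of the y-axis in the box is on the curve.
(c) Matching integer coefficients to the picture gives p.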